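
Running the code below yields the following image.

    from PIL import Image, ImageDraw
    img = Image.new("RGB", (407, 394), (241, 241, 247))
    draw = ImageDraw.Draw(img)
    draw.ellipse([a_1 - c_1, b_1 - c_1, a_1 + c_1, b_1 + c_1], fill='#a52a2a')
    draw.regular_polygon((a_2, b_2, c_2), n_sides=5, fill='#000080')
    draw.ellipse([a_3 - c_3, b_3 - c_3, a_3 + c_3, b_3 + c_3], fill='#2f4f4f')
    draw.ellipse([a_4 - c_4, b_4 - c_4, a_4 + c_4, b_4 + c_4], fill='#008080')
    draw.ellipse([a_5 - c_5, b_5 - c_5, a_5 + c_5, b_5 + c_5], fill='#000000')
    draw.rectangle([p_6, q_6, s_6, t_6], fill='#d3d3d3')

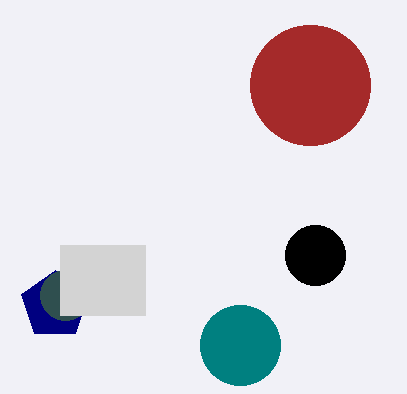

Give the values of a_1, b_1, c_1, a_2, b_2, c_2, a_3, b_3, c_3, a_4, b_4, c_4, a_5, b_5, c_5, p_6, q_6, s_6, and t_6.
a_1 = 310; b_1 = 85; c_1 = 60; a_2 = 55; b_2 = 305; c_2 = 35; a_3 = 65; b_3 = 295; c_3 = 25; a_4 = 240; b_4 = 345; c_4 = 40; a_5 = 315; b_5 = 255; c_5 = 30; p_6 = 60; q_6 = 245; s_6 = 145; t_6 = 315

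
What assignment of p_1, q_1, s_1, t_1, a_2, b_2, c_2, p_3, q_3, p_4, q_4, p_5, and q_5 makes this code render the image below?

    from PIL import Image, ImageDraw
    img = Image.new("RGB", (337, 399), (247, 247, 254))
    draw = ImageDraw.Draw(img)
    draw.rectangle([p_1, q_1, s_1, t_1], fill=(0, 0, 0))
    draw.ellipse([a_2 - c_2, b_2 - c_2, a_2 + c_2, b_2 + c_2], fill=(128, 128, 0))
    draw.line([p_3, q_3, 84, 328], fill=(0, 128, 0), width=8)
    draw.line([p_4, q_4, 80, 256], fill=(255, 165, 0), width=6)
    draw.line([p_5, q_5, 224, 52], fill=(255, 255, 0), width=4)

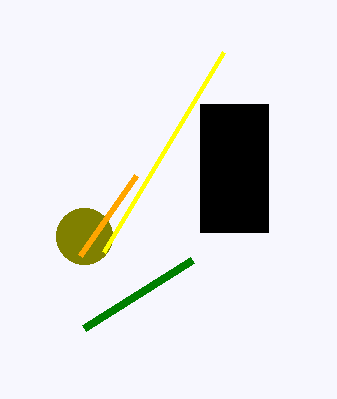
p_1 = 200; q_1 = 104; s_1 = 268; t_1 = 232; a_2 = 84; b_2 = 236; c_2 = 28; p_3 = 192; q_3 = 260; p_4 = 136; q_4 = 176; p_5 = 104; q_5 = 252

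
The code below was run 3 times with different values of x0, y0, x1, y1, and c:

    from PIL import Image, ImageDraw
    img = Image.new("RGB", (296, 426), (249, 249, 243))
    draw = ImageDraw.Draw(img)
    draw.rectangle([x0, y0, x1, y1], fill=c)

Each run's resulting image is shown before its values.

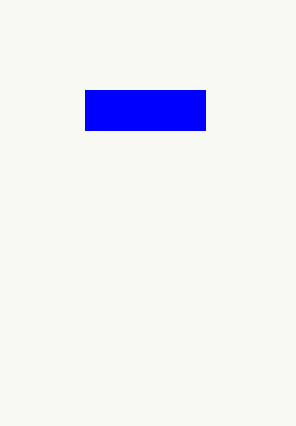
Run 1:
x0 = 85
y0 = 90
x1 = 205
y1 = 130
c = 'blue'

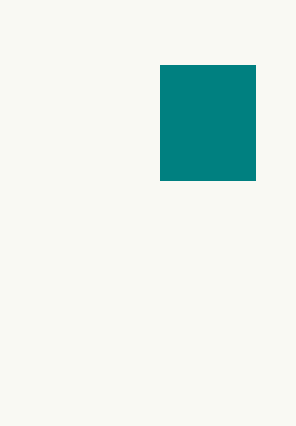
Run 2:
x0 = 160
y0 = 65
x1 = 255
y1 = 180
c = 'teal'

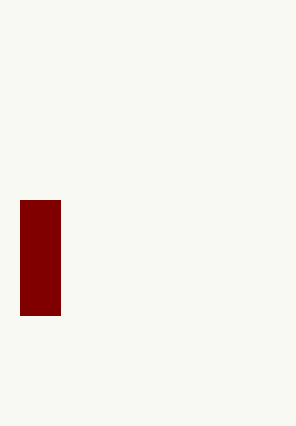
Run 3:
x0 = 20, y0 = 200, x1 = 60, y1 = 315, c = 'maroon'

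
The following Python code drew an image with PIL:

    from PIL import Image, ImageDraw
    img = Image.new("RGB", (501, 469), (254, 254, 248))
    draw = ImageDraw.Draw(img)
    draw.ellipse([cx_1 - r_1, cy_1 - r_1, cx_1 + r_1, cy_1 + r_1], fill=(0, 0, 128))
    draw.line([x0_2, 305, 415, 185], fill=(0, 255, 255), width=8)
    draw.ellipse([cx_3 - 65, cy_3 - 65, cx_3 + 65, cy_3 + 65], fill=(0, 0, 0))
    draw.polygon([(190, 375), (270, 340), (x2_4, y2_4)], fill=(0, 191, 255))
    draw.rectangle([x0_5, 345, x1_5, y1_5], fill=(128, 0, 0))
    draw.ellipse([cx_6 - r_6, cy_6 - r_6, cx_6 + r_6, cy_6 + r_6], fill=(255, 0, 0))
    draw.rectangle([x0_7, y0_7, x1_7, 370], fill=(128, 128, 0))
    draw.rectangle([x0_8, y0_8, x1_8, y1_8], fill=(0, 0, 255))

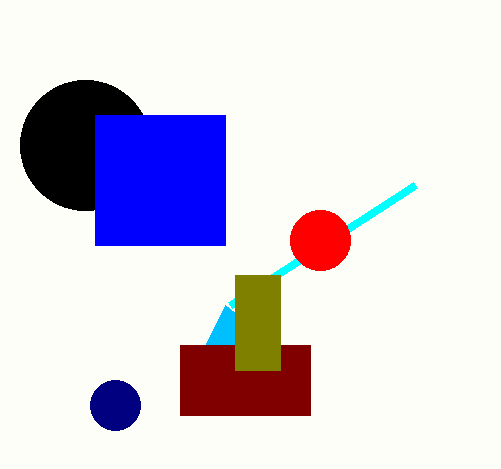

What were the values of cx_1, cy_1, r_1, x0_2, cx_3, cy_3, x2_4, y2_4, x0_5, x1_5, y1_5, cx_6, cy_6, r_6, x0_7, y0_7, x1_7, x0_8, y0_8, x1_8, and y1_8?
cx_1 = 115, cy_1 = 405, r_1 = 25, x0_2 = 230, cx_3 = 85, cy_3 = 145, x2_4 = 225, y2_4 = 305, x0_5 = 180, x1_5 = 310, y1_5 = 415, cx_6 = 320, cy_6 = 240, r_6 = 30, x0_7 = 235, y0_7 = 275, x1_7 = 280, x0_8 = 95, y0_8 = 115, x1_8 = 225, y1_8 = 245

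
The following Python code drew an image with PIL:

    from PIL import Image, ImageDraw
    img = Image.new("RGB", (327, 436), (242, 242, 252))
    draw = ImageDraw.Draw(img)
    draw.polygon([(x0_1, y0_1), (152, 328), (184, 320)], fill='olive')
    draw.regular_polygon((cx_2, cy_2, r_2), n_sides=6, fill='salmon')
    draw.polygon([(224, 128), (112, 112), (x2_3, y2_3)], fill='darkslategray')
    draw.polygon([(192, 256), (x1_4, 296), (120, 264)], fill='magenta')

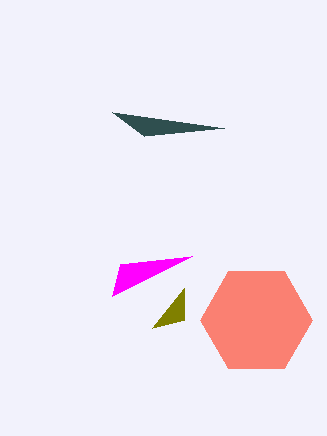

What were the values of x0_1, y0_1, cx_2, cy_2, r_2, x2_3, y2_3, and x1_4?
x0_1 = 184
y0_1 = 288
cx_2 = 256
cy_2 = 320
r_2 = 56
x2_3 = 144
y2_3 = 136
x1_4 = 112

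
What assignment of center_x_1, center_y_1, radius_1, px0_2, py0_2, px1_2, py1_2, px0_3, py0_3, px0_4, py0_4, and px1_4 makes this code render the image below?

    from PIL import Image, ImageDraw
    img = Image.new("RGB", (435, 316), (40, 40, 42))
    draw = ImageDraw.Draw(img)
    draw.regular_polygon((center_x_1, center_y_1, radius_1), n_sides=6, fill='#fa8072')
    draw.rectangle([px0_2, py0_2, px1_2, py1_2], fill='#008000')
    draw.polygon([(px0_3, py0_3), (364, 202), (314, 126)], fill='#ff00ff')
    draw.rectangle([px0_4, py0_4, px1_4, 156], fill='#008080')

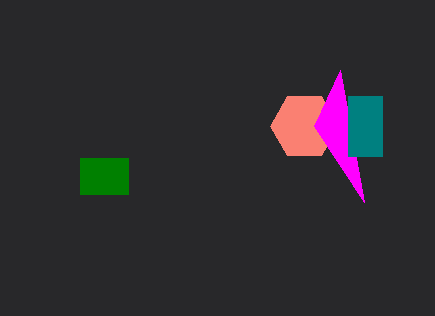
center_x_1 = 304
center_y_1 = 126
radius_1 = 34
px0_2 = 80
py0_2 = 158
px1_2 = 128
py1_2 = 194
px0_3 = 340
py0_3 = 70
px0_4 = 348
py0_4 = 96
px1_4 = 382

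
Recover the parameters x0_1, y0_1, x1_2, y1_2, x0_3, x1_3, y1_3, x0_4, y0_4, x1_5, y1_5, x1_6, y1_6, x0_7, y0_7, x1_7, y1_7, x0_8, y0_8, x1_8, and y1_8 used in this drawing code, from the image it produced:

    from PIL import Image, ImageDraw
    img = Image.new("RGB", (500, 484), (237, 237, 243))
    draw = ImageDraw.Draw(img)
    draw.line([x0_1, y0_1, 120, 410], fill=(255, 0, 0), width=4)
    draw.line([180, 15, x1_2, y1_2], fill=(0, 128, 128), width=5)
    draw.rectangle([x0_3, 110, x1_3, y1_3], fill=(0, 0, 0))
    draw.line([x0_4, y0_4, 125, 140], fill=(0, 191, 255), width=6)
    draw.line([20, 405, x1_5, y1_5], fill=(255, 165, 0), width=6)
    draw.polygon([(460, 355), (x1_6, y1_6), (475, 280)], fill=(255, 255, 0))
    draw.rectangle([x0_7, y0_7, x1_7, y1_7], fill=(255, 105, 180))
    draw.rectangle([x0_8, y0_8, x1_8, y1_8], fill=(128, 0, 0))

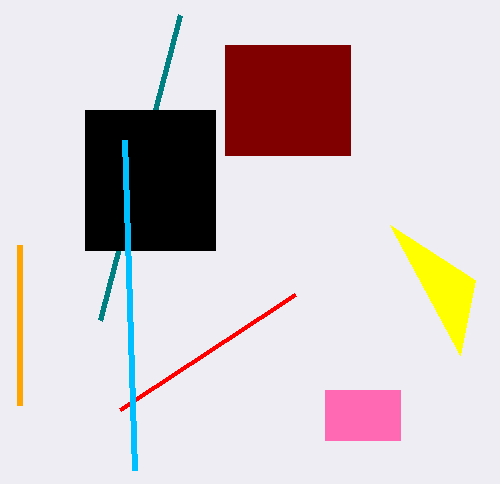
x0_1 = 295, y0_1 = 295, x1_2 = 100, y1_2 = 320, x0_3 = 85, x1_3 = 215, y1_3 = 250, x0_4 = 135, y0_4 = 470, x1_5 = 20, y1_5 = 245, x1_6 = 390, y1_6 = 225, x0_7 = 325, y0_7 = 390, x1_7 = 400, y1_7 = 440, x0_8 = 225, y0_8 = 45, x1_8 = 350, y1_8 = 155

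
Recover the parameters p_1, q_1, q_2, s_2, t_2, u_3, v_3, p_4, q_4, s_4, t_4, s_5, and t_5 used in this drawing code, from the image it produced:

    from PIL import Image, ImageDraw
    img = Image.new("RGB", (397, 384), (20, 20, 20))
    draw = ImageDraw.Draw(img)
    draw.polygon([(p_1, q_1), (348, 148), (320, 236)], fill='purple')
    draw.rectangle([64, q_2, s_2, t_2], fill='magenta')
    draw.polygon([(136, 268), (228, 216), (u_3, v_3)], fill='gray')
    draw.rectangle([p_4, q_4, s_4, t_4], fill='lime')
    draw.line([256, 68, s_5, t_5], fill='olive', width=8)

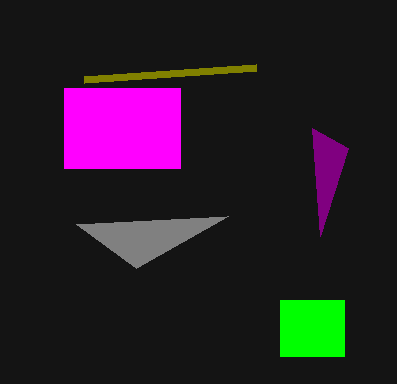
p_1 = 312, q_1 = 128, q_2 = 88, s_2 = 180, t_2 = 168, u_3 = 76, v_3 = 224, p_4 = 280, q_4 = 300, s_4 = 344, t_4 = 356, s_5 = 84, t_5 = 80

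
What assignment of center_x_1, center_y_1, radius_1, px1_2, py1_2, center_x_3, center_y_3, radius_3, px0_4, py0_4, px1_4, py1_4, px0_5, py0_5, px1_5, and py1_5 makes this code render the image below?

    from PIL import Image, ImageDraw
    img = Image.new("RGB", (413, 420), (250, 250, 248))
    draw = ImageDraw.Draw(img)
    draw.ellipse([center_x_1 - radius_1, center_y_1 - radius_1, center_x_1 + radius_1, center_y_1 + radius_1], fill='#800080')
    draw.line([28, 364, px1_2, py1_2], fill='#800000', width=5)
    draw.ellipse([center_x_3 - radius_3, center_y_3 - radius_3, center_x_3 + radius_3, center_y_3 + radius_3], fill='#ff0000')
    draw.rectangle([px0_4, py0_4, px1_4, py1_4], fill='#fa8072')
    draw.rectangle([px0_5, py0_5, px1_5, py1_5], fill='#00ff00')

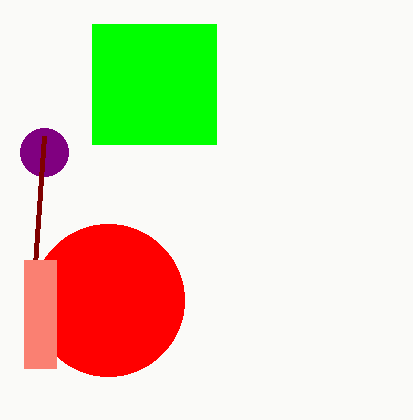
center_x_1 = 44
center_y_1 = 152
radius_1 = 24
px1_2 = 44
py1_2 = 136
center_x_3 = 108
center_y_3 = 300
radius_3 = 76
px0_4 = 24
py0_4 = 260
px1_4 = 56
py1_4 = 368
px0_5 = 92
py0_5 = 24
px1_5 = 216
py1_5 = 144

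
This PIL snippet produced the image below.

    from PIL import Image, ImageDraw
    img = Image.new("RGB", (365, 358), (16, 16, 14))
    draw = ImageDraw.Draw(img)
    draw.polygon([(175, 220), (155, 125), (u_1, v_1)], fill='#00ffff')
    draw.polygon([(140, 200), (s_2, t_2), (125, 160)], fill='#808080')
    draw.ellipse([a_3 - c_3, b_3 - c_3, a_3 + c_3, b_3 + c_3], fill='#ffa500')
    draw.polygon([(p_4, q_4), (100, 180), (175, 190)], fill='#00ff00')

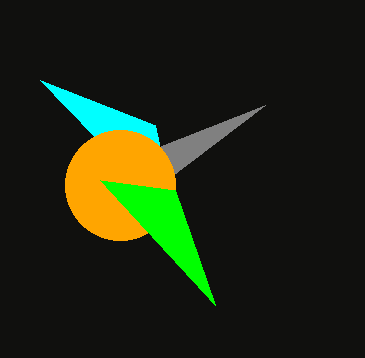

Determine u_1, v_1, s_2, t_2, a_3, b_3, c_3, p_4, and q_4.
u_1 = 40, v_1 = 80, s_2 = 265, t_2 = 105, a_3 = 120, b_3 = 185, c_3 = 55, p_4 = 215, q_4 = 305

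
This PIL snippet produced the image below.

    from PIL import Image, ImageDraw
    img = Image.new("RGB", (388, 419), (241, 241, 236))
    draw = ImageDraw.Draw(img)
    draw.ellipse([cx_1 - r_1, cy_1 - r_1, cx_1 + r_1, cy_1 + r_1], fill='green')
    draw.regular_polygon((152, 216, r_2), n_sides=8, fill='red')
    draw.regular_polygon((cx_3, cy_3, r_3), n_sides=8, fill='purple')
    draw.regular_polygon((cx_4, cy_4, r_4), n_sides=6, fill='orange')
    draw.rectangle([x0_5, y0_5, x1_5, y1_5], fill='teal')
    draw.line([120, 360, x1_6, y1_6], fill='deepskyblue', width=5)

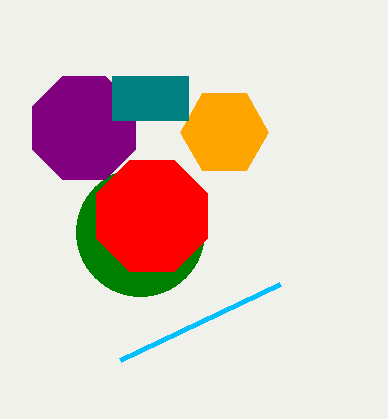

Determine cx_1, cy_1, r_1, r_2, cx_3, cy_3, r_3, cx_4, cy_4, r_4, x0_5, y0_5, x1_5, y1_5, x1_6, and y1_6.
cx_1 = 140; cy_1 = 232; r_1 = 64; r_2 = 60; cx_3 = 84; cy_3 = 128; r_3 = 56; cx_4 = 224; cy_4 = 132; r_4 = 44; x0_5 = 112; y0_5 = 76; x1_5 = 188; y1_5 = 120; x1_6 = 280; y1_6 = 284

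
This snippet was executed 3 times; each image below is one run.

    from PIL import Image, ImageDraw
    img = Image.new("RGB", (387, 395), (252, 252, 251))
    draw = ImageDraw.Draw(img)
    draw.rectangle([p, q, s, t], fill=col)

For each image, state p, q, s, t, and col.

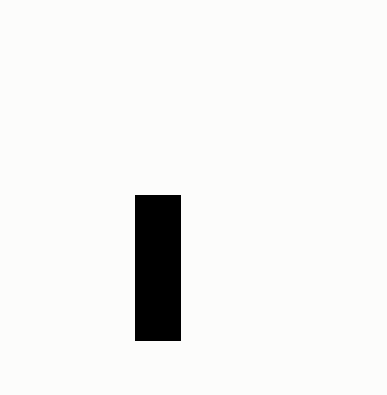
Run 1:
p = 135
q = 195
s = 180
t = 340
col = 'black'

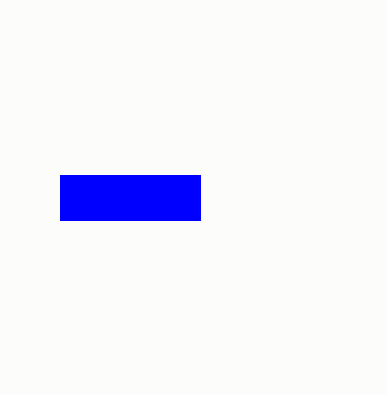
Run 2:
p = 60, q = 175, s = 200, t = 220, col = 'blue'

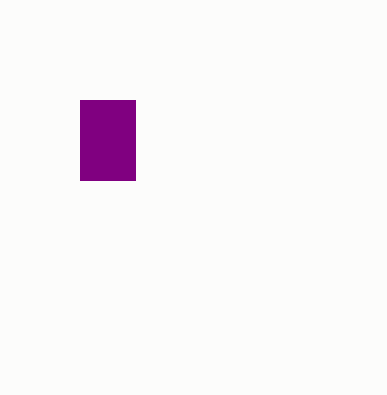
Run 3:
p = 80
q = 100
s = 135
t = 180
col = 'purple'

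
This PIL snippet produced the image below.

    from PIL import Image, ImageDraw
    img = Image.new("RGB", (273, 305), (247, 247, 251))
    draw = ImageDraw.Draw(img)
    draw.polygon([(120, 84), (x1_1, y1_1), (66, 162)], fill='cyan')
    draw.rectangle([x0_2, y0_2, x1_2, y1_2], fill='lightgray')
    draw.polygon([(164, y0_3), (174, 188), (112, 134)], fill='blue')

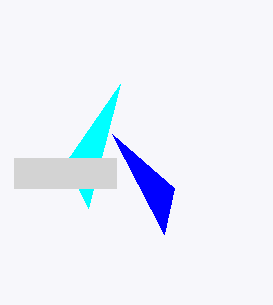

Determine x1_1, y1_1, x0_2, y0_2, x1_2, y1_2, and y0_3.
x1_1 = 88, y1_1 = 208, x0_2 = 14, y0_2 = 158, x1_2 = 116, y1_2 = 188, y0_3 = 234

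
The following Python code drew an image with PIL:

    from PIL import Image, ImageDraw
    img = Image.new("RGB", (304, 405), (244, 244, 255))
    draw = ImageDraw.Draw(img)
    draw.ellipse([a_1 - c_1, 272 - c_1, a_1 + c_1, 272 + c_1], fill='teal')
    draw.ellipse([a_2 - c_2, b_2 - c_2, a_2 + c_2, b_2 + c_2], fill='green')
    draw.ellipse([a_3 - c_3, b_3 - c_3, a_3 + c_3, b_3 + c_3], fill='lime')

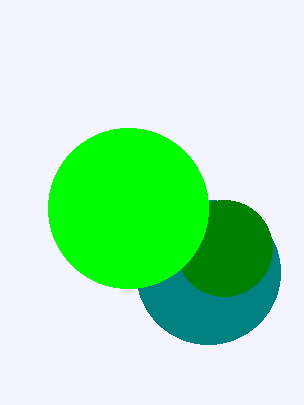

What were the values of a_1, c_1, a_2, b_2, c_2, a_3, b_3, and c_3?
a_1 = 208
c_1 = 72
a_2 = 224
b_2 = 248
c_2 = 48
a_3 = 128
b_3 = 208
c_3 = 80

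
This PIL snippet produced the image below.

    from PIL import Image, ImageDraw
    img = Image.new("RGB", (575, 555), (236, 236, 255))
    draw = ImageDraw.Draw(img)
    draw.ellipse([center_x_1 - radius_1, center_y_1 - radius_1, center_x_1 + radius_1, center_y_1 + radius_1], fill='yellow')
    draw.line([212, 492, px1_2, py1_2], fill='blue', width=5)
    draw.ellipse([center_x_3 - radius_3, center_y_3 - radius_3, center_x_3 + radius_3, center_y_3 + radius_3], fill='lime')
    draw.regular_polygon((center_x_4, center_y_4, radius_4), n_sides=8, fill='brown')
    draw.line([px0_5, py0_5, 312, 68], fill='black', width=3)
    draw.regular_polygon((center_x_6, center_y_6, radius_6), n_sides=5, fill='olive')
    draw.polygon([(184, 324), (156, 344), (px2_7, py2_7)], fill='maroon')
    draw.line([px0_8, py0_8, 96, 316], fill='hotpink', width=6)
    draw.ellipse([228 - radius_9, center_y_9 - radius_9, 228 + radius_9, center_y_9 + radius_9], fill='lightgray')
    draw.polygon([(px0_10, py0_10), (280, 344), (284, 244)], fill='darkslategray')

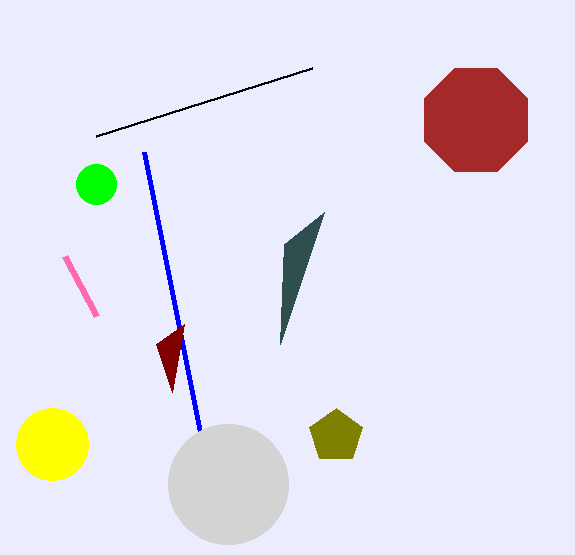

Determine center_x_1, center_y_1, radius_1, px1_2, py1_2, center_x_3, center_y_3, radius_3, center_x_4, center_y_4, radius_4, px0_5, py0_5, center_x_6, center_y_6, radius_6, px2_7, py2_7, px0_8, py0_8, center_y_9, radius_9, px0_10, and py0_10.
center_x_1 = 52, center_y_1 = 444, radius_1 = 36, px1_2 = 144, py1_2 = 152, center_x_3 = 96, center_y_3 = 184, radius_3 = 20, center_x_4 = 476, center_y_4 = 120, radius_4 = 56, px0_5 = 96, py0_5 = 136, center_x_6 = 336, center_y_6 = 436, radius_6 = 28, px2_7 = 172, py2_7 = 392, px0_8 = 64, py0_8 = 256, center_y_9 = 484, radius_9 = 60, px0_10 = 324, py0_10 = 212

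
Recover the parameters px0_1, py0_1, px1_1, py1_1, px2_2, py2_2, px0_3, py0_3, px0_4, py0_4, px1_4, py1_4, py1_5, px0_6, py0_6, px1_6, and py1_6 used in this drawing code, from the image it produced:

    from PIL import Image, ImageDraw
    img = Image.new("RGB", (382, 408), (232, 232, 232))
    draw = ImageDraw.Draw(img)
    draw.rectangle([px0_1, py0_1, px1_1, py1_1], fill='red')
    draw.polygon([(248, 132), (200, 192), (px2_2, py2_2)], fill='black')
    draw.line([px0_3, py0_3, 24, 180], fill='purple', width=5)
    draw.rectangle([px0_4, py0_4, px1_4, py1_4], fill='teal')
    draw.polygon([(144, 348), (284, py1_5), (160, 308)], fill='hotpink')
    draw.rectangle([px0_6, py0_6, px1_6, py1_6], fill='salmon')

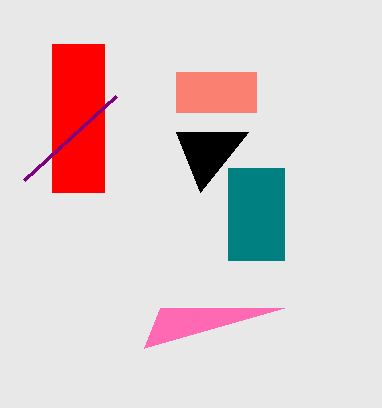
px0_1 = 52; py0_1 = 44; px1_1 = 104; py1_1 = 192; px2_2 = 176; py2_2 = 132; px0_3 = 116; py0_3 = 96; px0_4 = 228; py0_4 = 168; px1_4 = 284; py1_4 = 260; py1_5 = 308; px0_6 = 176; py0_6 = 72; px1_6 = 256; py1_6 = 112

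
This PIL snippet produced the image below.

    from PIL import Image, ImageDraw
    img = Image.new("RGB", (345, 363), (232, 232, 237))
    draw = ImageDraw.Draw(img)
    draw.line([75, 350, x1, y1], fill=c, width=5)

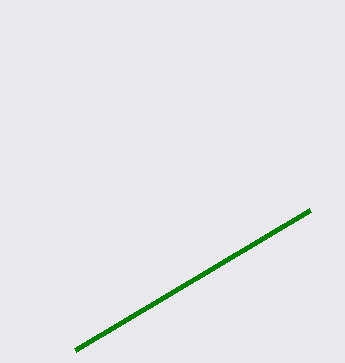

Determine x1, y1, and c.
x1 = 310
y1 = 210
c = 'green'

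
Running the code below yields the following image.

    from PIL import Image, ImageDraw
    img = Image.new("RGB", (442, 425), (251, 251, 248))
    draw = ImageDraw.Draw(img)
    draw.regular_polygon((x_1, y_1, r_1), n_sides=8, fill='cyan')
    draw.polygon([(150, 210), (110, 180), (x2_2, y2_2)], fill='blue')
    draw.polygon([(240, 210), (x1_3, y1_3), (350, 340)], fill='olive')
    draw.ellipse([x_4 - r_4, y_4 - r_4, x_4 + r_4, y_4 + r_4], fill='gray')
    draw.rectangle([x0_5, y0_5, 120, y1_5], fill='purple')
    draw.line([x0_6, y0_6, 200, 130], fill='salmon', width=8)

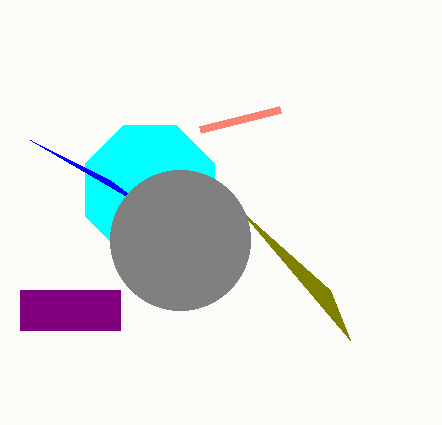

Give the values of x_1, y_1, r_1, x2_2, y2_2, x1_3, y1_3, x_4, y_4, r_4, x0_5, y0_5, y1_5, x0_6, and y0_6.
x_1 = 150, y_1 = 190, r_1 = 70, x2_2 = 30, y2_2 = 140, x1_3 = 330, y1_3 = 290, x_4 = 180, y_4 = 240, r_4 = 70, x0_5 = 20, y0_5 = 290, y1_5 = 330, x0_6 = 280, y0_6 = 110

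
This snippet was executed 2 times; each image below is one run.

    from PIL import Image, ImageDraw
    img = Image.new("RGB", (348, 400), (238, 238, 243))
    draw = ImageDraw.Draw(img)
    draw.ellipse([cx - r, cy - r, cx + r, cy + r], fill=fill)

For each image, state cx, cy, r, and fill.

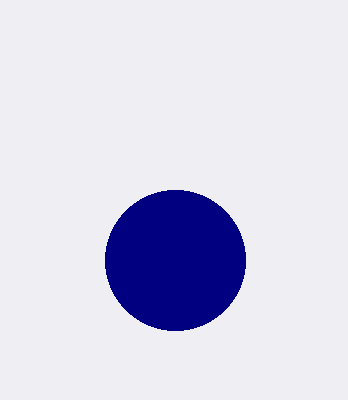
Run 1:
cx = 175
cy = 260
r = 70
fill = 'navy'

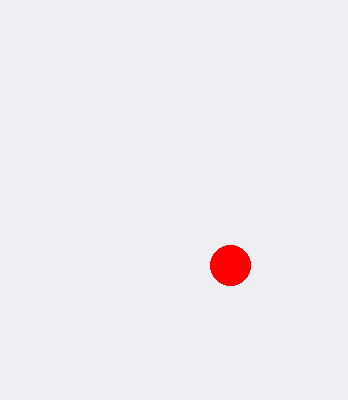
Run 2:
cx = 230
cy = 265
r = 20
fill = 'red'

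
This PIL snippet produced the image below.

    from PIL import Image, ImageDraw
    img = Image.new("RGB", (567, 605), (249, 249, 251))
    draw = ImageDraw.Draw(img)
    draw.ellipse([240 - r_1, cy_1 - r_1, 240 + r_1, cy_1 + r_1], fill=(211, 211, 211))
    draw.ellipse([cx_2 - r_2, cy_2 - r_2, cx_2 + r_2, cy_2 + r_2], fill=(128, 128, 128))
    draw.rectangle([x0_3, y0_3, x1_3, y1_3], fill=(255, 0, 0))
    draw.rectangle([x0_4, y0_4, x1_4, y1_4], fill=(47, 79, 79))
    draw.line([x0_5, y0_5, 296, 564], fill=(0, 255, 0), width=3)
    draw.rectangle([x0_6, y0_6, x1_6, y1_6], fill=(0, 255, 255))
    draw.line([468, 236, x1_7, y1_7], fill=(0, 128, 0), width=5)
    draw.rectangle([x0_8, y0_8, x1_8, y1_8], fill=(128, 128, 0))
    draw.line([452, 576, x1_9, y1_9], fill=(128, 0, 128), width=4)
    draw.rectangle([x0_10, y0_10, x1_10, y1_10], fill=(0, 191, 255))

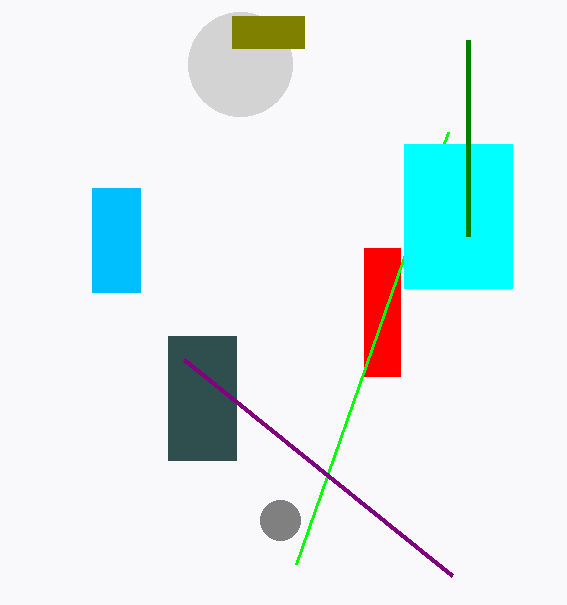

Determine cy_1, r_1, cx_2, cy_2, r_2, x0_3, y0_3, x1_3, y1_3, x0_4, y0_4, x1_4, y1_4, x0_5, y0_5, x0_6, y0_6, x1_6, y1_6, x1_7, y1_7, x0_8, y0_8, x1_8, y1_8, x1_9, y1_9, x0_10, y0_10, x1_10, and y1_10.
cy_1 = 64, r_1 = 52, cx_2 = 280, cy_2 = 520, r_2 = 20, x0_3 = 364, y0_3 = 248, x1_3 = 400, y1_3 = 376, x0_4 = 168, y0_4 = 336, x1_4 = 236, y1_4 = 460, x0_5 = 448, y0_5 = 132, x0_6 = 404, y0_6 = 144, x1_6 = 512, y1_6 = 288, x1_7 = 468, y1_7 = 40, x0_8 = 232, y0_8 = 16, x1_8 = 304, y1_8 = 48, x1_9 = 184, y1_9 = 360, x0_10 = 92, y0_10 = 188, x1_10 = 140, y1_10 = 292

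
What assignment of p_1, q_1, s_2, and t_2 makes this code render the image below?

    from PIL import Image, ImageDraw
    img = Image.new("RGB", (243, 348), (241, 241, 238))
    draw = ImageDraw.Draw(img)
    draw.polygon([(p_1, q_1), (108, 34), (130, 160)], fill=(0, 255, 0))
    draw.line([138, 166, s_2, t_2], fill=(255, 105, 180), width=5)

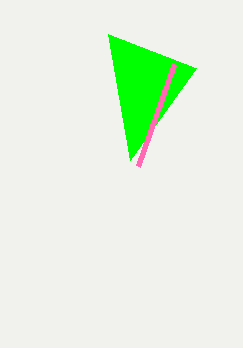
p_1 = 196; q_1 = 68; s_2 = 174; t_2 = 64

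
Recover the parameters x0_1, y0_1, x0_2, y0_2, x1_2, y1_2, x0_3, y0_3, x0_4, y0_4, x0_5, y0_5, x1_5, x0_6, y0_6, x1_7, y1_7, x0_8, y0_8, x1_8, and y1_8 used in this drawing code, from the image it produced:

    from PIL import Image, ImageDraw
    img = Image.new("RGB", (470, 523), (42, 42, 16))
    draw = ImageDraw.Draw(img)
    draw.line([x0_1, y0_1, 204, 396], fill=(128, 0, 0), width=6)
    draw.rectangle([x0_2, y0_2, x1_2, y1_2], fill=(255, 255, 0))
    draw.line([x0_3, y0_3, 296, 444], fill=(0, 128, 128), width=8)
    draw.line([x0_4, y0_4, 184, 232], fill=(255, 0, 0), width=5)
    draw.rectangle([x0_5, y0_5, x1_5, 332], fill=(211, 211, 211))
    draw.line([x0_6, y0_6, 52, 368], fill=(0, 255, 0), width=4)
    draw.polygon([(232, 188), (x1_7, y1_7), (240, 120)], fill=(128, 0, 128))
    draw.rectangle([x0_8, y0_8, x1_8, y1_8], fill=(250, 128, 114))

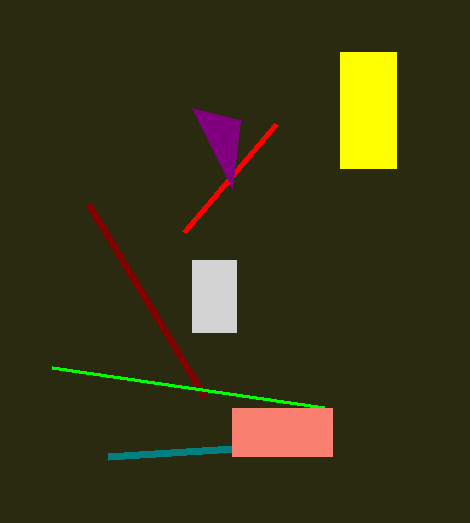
x0_1 = 88
y0_1 = 204
x0_2 = 340
y0_2 = 52
x1_2 = 396
y1_2 = 168
x0_3 = 108
y0_3 = 456
x0_4 = 276
y0_4 = 124
x0_5 = 192
y0_5 = 260
x1_5 = 236
x0_6 = 324
y0_6 = 408
x1_7 = 192
y1_7 = 108
x0_8 = 232
y0_8 = 408
x1_8 = 332
y1_8 = 456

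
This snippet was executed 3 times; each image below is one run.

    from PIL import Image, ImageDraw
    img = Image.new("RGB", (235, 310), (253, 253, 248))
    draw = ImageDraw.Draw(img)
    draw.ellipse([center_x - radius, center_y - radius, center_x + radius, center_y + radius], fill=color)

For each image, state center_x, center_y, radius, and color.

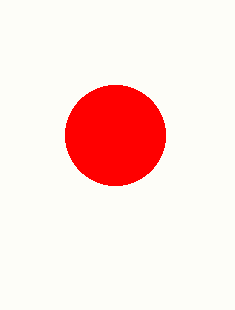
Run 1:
center_x = 115
center_y = 135
radius = 50
color = 'red'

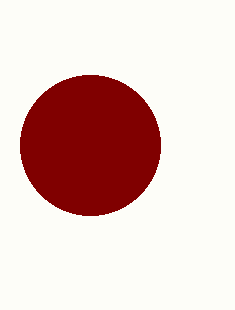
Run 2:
center_x = 90
center_y = 145
radius = 70
color = 'maroon'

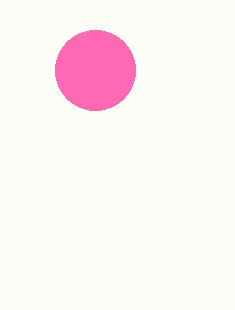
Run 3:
center_x = 95; center_y = 70; radius = 40; color = 'hotpink'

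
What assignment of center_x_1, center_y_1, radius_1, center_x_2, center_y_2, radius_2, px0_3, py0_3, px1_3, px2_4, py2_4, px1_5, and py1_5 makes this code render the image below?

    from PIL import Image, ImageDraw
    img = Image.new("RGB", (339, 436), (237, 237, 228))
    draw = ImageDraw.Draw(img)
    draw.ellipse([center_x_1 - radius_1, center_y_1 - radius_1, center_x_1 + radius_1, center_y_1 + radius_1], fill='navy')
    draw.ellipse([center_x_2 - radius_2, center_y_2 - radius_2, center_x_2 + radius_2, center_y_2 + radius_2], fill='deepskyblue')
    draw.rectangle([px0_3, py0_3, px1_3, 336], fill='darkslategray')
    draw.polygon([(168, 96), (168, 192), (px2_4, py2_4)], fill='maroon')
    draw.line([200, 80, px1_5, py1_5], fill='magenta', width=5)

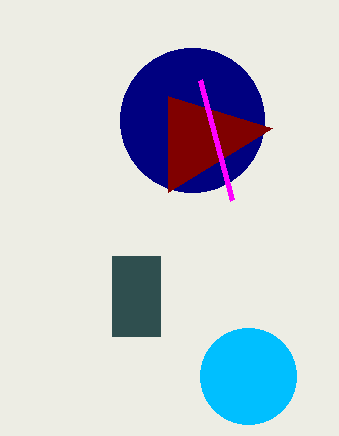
center_x_1 = 192, center_y_1 = 120, radius_1 = 72, center_x_2 = 248, center_y_2 = 376, radius_2 = 48, px0_3 = 112, py0_3 = 256, px1_3 = 160, px2_4 = 272, py2_4 = 128, px1_5 = 232, py1_5 = 200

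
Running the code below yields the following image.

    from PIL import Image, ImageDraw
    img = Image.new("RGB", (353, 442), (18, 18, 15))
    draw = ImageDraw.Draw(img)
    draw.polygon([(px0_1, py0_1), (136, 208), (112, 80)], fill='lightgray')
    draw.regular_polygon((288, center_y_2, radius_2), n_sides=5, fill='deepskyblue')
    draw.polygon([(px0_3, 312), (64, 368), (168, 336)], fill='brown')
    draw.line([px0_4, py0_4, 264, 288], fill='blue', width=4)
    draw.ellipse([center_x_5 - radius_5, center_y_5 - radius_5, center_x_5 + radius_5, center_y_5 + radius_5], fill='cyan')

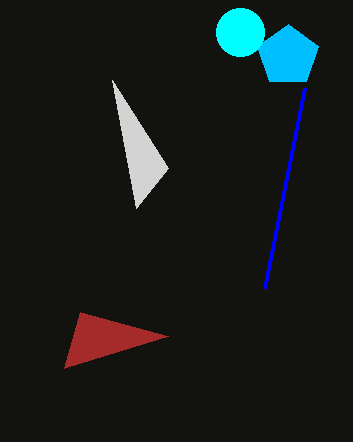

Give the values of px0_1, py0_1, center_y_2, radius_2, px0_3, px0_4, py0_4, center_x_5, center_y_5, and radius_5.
px0_1 = 168
py0_1 = 168
center_y_2 = 56
radius_2 = 32
px0_3 = 80
px0_4 = 304
py0_4 = 88
center_x_5 = 240
center_y_5 = 32
radius_5 = 24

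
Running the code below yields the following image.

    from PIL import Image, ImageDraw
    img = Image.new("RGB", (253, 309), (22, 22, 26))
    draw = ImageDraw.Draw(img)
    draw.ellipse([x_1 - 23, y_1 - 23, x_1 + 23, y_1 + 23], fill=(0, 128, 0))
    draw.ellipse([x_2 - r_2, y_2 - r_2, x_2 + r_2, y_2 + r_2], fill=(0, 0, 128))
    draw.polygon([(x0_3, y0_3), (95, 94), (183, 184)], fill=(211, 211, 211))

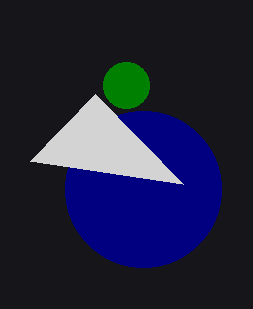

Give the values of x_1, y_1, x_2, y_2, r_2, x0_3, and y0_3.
x_1 = 126
y_1 = 85
x_2 = 143
y_2 = 189
r_2 = 78
x0_3 = 30
y0_3 = 161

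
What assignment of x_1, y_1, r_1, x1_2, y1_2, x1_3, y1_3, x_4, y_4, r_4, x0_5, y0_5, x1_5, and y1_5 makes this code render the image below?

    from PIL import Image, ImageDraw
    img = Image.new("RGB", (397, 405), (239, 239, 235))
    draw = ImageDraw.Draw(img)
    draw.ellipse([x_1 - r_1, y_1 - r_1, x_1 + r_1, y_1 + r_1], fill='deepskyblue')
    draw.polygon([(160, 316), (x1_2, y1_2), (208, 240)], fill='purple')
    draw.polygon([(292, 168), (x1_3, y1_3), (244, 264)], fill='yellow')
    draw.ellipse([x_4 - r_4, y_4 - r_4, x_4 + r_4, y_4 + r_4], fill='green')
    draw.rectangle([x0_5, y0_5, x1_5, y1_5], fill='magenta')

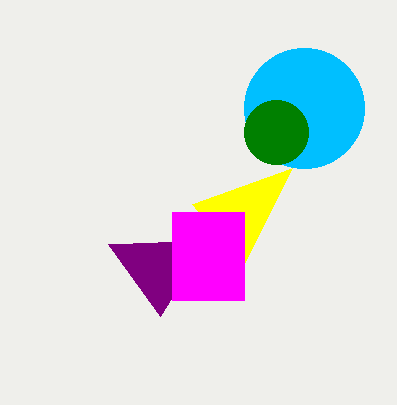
x_1 = 304, y_1 = 108, r_1 = 60, x1_2 = 108, y1_2 = 244, x1_3 = 192, y1_3 = 204, x_4 = 276, y_4 = 132, r_4 = 32, x0_5 = 172, y0_5 = 212, x1_5 = 244, y1_5 = 300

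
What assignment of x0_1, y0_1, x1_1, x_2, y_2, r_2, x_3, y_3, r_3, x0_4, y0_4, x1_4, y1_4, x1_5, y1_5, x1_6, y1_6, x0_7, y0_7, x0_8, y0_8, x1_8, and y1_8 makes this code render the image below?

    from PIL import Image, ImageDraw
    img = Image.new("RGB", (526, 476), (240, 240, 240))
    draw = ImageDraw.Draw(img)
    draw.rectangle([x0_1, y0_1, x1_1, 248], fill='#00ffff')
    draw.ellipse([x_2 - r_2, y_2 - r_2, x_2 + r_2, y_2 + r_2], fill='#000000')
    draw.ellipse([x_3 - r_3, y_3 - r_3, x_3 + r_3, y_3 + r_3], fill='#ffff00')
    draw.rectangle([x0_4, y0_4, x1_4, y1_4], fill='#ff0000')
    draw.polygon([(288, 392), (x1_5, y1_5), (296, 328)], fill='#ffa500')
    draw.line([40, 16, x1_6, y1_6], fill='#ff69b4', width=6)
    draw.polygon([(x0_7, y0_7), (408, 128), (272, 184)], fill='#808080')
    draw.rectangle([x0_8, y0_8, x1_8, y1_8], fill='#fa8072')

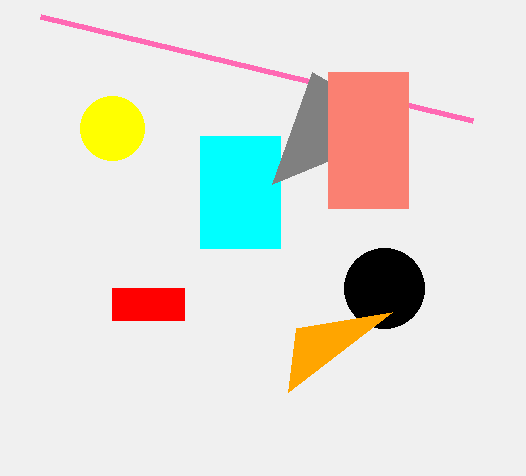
x0_1 = 200, y0_1 = 136, x1_1 = 280, x_2 = 384, y_2 = 288, r_2 = 40, x_3 = 112, y_3 = 128, r_3 = 32, x0_4 = 112, y0_4 = 288, x1_4 = 184, y1_4 = 320, x1_5 = 392, y1_5 = 312, x1_6 = 472, y1_6 = 120, x0_7 = 312, y0_7 = 72, x0_8 = 328, y0_8 = 72, x1_8 = 408, y1_8 = 208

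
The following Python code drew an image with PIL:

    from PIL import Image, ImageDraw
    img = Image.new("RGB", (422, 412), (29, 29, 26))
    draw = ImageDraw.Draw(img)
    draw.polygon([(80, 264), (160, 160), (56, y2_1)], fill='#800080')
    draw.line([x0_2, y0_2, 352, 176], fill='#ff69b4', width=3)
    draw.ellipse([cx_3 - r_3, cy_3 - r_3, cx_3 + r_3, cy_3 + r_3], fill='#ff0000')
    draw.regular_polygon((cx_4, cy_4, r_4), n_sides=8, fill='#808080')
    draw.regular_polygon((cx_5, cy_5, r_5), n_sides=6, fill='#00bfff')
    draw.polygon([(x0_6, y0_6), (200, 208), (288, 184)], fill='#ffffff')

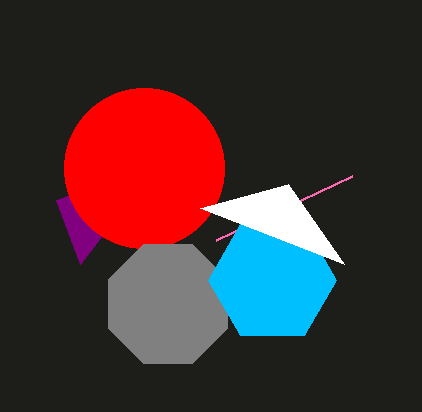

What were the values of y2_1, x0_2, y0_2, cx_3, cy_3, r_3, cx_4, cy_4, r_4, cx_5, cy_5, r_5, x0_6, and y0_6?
y2_1 = 200, x0_2 = 216, y0_2 = 240, cx_3 = 144, cy_3 = 168, r_3 = 80, cx_4 = 168, cy_4 = 304, r_4 = 64, cx_5 = 272, cy_5 = 280, r_5 = 64, x0_6 = 344, y0_6 = 264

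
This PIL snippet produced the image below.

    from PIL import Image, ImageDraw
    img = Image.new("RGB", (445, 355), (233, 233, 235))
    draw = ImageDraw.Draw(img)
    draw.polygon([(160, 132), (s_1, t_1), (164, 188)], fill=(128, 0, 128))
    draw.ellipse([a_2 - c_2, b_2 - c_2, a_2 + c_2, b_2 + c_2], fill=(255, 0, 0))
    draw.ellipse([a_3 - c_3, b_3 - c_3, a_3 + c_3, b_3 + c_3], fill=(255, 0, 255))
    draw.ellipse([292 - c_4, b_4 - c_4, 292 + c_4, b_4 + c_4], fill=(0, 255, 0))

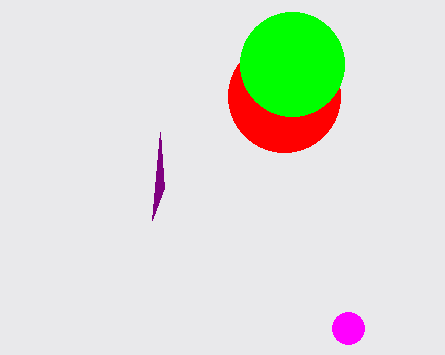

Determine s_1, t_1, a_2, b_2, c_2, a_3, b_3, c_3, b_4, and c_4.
s_1 = 152, t_1 = 220, a_2 = 284, b_2 = 96, c_2 = 56, a_3 = 348, b_3 = 328, c_3 = 16, b_4 = 64, c_4 = 52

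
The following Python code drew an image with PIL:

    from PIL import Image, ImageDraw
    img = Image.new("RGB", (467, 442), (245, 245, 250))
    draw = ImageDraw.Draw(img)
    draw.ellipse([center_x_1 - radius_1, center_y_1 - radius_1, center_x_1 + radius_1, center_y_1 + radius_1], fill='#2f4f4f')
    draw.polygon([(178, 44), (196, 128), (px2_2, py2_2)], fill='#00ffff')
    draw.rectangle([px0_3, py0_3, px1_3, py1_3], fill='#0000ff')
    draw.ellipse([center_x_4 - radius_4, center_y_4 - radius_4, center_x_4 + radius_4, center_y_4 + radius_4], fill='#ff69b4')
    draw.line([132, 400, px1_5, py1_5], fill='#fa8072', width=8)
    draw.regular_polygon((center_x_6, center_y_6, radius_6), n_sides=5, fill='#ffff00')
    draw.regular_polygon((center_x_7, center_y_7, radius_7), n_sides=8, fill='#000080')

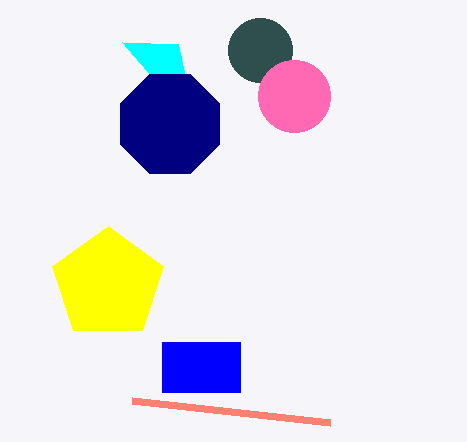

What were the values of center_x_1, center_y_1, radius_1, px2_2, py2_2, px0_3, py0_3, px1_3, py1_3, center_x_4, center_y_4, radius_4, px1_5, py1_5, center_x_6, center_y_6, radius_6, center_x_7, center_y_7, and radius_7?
center_x_1 = 260, center_y_1 = 50, radius_1 = 32, px2_2 = 122, py2_2 = 42, px0_3 = 162, py0_3 = 342, px1_3 = 240, py1_3 = 392, center_x_4 = 294, center_y_4 = 96, radius_4 = 36, px1_5 = 330, py1_5 = 422, center_x_6 = 108, center_y_6 = 284, radius_6 = 58, center_x_7 = 170, center_y_7 = 124, radius_7 = 54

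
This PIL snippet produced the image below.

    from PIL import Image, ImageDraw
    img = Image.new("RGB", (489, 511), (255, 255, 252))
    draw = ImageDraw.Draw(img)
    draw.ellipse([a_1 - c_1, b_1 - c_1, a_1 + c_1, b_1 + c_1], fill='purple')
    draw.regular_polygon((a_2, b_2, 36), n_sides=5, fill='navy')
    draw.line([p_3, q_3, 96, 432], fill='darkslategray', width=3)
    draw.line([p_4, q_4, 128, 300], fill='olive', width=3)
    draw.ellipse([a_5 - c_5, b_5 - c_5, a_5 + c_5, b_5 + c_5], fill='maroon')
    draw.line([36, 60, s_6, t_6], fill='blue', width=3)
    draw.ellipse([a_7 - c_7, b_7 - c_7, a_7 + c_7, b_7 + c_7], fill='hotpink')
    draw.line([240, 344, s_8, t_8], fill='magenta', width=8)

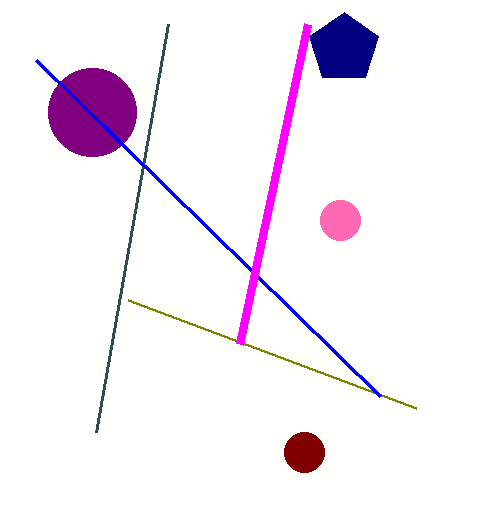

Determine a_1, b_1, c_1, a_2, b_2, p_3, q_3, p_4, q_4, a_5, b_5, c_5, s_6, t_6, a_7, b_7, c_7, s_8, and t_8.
a_1 = 92; b_1 = 112; c_1 = 44; a_2 = 344; b_2 = 48; p_3 = 168; q_3 = 24; p_4 = 416; q_4 = 408; a_5 = 304; b_5 = 452; c_5 = 20; s_6 = 380; t_6 = 396; a_7 = 340; b_7 = 220; c_7 = 20; s_8 = 308; t_8 = 24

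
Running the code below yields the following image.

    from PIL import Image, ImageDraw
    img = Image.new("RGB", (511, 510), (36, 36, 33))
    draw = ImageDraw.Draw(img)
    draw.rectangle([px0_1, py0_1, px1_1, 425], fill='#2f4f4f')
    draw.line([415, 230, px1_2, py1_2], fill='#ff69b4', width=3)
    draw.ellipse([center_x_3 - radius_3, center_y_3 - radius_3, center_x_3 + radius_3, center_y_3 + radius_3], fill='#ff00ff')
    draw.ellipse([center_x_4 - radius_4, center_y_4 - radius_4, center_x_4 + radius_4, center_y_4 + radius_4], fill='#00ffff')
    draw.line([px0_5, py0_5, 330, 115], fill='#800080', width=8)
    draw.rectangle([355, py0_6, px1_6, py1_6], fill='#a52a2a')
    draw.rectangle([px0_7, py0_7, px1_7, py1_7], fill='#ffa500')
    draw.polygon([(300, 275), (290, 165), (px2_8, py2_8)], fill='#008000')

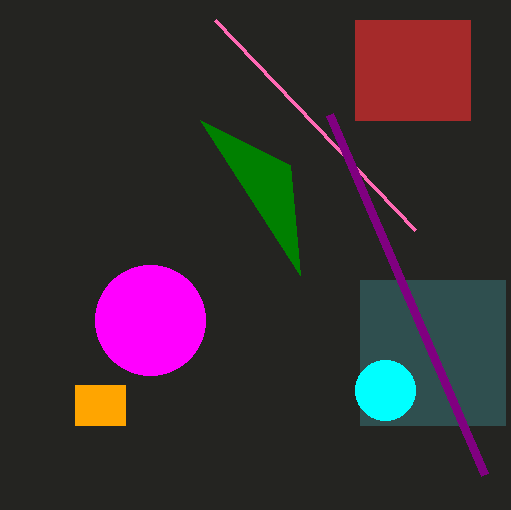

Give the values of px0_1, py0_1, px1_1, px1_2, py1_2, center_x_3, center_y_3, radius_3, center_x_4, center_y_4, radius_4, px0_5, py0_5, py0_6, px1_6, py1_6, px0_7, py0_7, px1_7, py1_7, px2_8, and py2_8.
px0_1 = 360
py0_1 = 280
px1_1 = 505
px1_2 = 215
py1_2 = 20
center_x_3 = 150
center_y_3 = 320
radius_3 = 55
center_x_4 = 385
center_y_4 = 390
radius_4 = 30
px0_5 = 485
py0_5 = 475
py0_6 = 20
px1_6 = 470
py1_6 = 120
px0_7 = 75
py0_7 = 385
px1_7 = 125
py1_7 = 425
px2_8 = 200
py2_8 = 120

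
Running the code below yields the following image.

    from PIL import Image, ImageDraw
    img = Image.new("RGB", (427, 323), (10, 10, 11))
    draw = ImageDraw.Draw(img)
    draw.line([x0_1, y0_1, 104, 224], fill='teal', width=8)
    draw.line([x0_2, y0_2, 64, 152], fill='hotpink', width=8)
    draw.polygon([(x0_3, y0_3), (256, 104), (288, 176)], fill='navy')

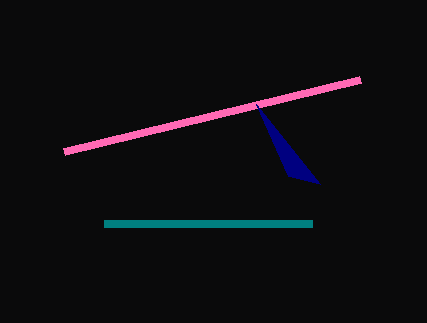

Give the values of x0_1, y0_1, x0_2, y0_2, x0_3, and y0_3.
x0_1 = 312; y0_1 = 224; x0_2 = 360; y0_2 = 80; x0_3 = 320; y0_3 = 184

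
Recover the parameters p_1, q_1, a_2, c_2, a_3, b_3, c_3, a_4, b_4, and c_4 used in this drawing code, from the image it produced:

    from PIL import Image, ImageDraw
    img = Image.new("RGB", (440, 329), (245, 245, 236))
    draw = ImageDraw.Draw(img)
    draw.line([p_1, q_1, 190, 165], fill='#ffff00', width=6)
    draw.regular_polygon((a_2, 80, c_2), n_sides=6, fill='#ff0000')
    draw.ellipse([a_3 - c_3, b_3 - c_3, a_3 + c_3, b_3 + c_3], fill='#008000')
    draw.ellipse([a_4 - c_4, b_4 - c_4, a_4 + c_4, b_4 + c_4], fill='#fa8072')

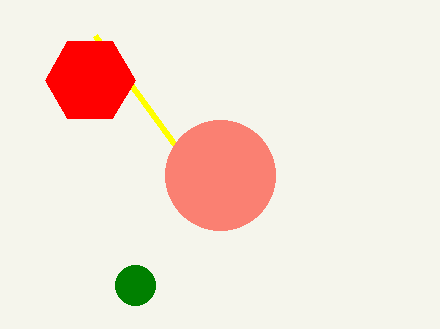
p_1 = 95
q_1 = 35
a_2 = 90
c_2 = 45
a_3 = 135
b_3 = 285
c_3 = 20
a_4 = 220
b_4 = 175
c_4 = 55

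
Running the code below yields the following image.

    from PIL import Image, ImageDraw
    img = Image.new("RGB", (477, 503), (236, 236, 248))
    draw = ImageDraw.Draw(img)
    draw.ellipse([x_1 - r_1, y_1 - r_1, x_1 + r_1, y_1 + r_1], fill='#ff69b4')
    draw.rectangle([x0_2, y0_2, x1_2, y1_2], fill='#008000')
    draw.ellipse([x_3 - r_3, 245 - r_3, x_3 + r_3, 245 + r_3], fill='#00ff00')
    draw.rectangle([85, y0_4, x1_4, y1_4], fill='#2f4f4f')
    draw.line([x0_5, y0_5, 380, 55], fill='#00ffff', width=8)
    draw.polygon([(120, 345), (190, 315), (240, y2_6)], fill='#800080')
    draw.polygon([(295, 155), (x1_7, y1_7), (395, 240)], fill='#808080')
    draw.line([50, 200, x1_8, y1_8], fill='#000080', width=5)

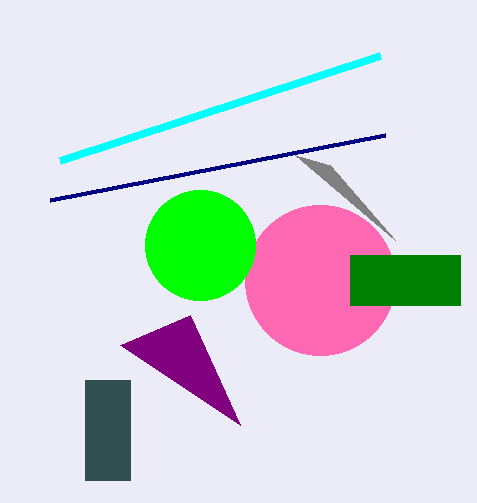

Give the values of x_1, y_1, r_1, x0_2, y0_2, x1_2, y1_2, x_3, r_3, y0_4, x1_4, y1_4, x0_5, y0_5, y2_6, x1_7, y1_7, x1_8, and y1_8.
x_1 = 320
y_1 = 280
r_1 = 75
x0_2 = 350
y0_2 = 255
x1_2 = 460
y1_2 = 305
x_3 = 200
r_3 = 55
y0_4 = 380
x1_4 = 130
y1_4 = 480
x0_5 = 60
y0_5 = 160
y2_6 = 425
x1_7 = 330
y1_7 = 165
x1_8 = 385
y1_8 = 135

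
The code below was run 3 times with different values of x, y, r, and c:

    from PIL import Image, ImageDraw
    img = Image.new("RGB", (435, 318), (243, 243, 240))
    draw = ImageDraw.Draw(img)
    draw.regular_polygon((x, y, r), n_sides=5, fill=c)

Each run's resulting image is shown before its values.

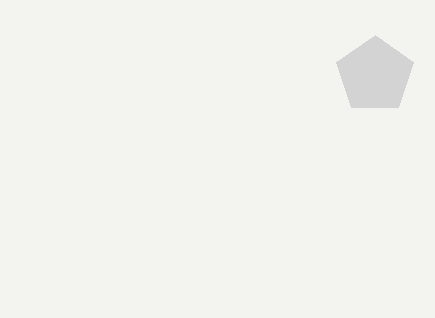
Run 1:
x = 375, y = 75, r = 40, c = 'lightgray'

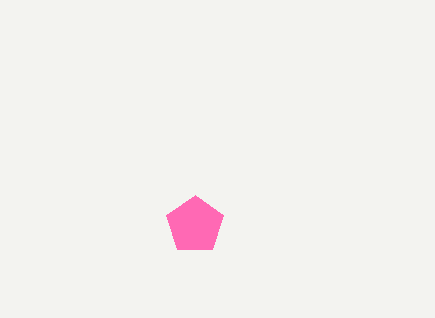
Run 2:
x = 195
y = 225
r = 30
c = 'hotpink'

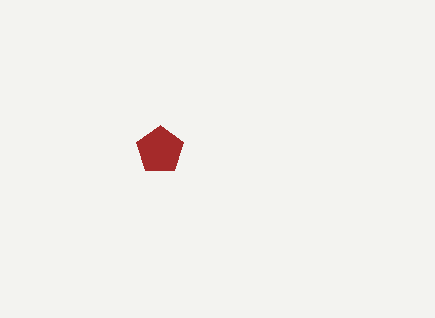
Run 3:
x = 160; y = 150; r = 25; c = 'brown'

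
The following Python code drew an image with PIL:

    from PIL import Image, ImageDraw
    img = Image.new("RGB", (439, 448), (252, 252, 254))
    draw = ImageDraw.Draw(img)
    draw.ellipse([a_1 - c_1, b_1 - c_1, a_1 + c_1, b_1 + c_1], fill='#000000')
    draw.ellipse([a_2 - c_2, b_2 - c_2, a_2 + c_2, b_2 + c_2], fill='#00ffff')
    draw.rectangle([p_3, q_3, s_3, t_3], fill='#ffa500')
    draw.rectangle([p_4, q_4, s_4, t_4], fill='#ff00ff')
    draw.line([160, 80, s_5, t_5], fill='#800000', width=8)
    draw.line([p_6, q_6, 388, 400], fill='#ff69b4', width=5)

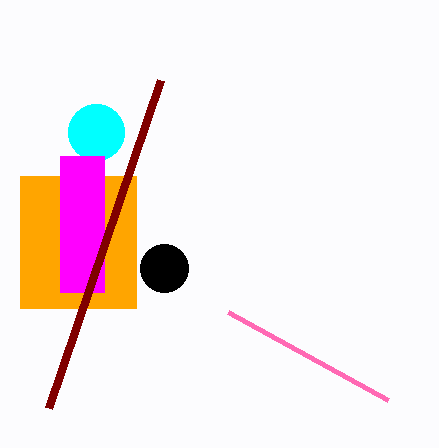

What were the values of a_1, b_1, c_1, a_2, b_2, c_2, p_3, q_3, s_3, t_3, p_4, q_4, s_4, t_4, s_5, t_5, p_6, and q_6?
a_1 = 164, b_1 = 268, c_1 = 24, a_2 = 96, b_2 = 132, c_2 = 28, p_3 = 20, q_3 = 176, s_3 = 136, t_3 = 308, p_4 = 60, q_4 = 156, s_4 = 104, t_4 = 292, s_5 = 48, t_5 = 408, p_6 = 228, q_6 = 312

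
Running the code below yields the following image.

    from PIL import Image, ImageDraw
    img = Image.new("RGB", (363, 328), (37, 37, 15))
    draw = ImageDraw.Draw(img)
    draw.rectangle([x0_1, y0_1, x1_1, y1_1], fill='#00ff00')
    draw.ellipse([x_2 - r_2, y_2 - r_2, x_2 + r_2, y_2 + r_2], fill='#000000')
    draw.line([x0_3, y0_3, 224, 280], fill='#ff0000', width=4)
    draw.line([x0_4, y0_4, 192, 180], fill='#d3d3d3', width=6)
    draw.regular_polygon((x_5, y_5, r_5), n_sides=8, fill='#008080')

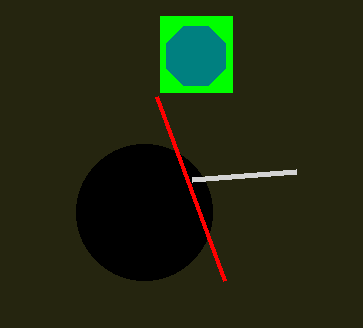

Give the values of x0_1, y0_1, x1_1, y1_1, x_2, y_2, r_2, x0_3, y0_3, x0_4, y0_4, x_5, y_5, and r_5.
x0_1 = 160; y0_1 = 16; x1_1 = 232; y1_1 = 92; x_2 = 144; y_2 = 212; r_2 = 68; x0_3 = 156; y0_3 = 96; x0_4 = 296; y0_4 = 172; x_5 = 196; y_5 = 56; r_5 = 32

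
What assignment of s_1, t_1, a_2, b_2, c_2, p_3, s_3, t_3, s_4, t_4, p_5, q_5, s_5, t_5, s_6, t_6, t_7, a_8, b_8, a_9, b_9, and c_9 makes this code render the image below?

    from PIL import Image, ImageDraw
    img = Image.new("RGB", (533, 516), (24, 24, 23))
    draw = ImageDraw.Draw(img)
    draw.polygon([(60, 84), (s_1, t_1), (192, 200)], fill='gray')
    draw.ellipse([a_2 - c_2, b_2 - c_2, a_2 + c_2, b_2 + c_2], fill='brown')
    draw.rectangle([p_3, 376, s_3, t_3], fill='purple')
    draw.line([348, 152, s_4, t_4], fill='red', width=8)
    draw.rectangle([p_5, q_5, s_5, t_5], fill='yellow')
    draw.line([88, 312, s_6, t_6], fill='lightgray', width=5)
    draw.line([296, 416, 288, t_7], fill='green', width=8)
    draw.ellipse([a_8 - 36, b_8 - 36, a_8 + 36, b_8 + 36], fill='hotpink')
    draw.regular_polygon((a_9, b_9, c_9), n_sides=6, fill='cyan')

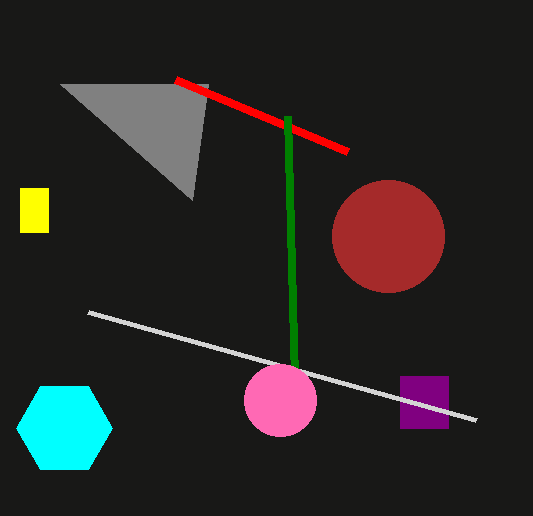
s_1 = 208; t_1 = 84; a_2 = 388; b_2 = 236; c_2 = 56; p_3 = 400; s_3 = 448; t_3 = 428; s_4 = 176; t_4 = 80; p_5 = 20; q_5 = 188; s_5 = 48; t_5 = 232; s_6 = 476; t_6 = 420; t_7 = 116; a_8 = 280; b_8 = 400; a_9 = 64; b_9 = 428; c_9 = 48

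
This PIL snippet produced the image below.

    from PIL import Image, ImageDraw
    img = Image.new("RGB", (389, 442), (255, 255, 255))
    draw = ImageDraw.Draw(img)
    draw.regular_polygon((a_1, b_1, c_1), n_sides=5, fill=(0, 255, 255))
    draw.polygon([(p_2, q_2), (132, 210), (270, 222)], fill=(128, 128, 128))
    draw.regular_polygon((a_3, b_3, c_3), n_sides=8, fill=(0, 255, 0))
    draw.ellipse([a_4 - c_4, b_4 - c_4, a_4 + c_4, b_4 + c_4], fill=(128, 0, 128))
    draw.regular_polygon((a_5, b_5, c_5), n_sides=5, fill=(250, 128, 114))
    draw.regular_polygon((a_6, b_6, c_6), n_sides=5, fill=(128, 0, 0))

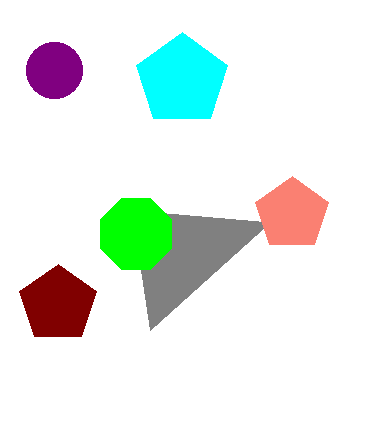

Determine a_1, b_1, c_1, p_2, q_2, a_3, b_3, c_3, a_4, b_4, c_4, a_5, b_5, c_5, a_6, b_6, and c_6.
a_1 = 182
b_1 = 80
c_1 = 48
p_2 = 150
q_2 = 330
a_3 = 136
b_3 = 234
c_3 = 38
a_4 = 54
b_4 = 70
c_4 = 28
a_5 = 292
b_5 = 214
c_5 = 38
a_6 = 58
b_6 = 304
c_6 = 40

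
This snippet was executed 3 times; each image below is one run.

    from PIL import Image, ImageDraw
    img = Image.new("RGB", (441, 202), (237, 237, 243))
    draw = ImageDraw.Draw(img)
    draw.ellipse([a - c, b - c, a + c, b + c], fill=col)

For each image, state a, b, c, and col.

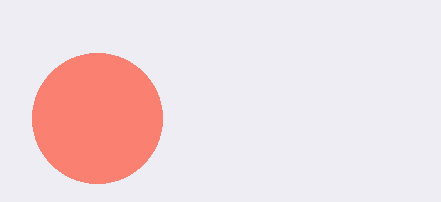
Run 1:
a = 97, b = 118, c = 65, col = 'salmon'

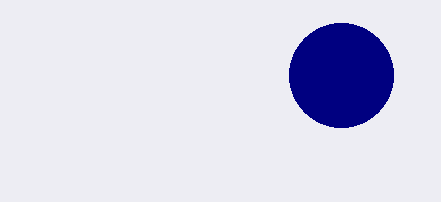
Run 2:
a = 341
b = 75
c = 52
col = 'navy'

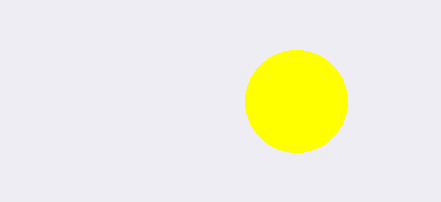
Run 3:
a = 296
b = 101
c = 51
col = 'yellow'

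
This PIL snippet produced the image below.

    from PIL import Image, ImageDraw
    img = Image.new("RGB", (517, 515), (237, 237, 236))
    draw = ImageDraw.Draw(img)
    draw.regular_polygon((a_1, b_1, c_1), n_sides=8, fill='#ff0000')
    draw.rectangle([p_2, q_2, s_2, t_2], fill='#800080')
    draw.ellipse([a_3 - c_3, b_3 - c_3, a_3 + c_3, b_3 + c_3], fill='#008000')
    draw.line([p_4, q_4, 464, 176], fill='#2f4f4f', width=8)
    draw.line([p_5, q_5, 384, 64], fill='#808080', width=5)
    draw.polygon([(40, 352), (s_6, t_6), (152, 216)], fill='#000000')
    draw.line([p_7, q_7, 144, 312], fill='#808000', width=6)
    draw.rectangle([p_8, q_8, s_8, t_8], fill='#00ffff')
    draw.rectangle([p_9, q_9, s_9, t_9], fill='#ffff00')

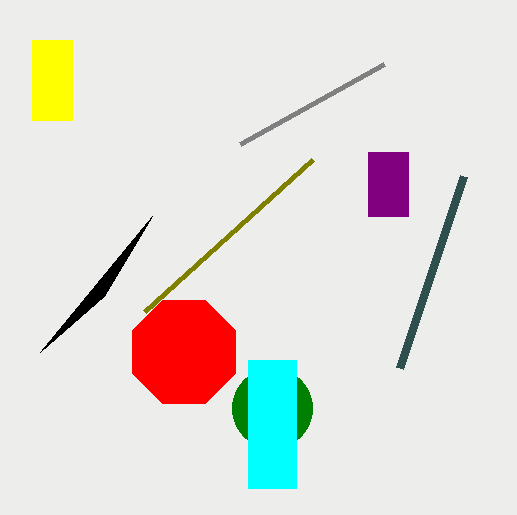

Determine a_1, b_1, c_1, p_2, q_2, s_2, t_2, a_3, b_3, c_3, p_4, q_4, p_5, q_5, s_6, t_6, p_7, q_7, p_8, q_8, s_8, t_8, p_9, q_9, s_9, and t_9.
a_1 = 184; b_1 = 352; c_1 = 56; p_2 = 368; q_2 = 152; s_2 = 408; t_2 = 216; a_3 = 272; b_3 = 408; c_3 = 40; p_4 = 400; q_4 = 368; p_5 = 240; q_5 = 144; s_6 = 104; t_6 = 296; p_7 = 312; q_7 = 160; p_8 = 248; q_8 = 360; s_8 = 296; t_8 = 488; p_9 = 32; q_9 = 40; s_9 = 72; t_9 = 120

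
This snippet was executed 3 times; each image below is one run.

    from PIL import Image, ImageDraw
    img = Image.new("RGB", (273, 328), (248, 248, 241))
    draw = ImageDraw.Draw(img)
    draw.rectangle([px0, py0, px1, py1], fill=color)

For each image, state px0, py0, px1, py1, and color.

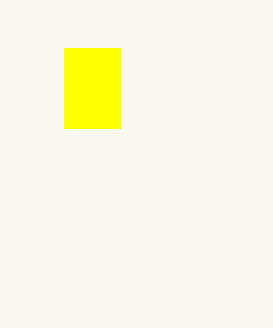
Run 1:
px0 = 64; py0 = 48; px1 = 120; py1 = 128; color = 'yellow'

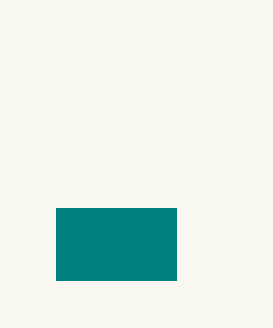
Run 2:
px0 = 56, py0 = 208, px1 = 176, py1 = 280, color = 'teal'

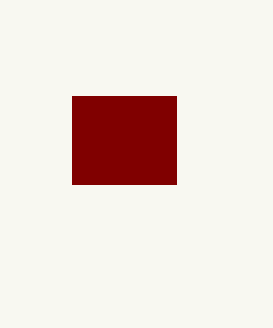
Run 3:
px0 = 72
py0 = 96
px1 = 176
py1 = 184
color = 'maroon'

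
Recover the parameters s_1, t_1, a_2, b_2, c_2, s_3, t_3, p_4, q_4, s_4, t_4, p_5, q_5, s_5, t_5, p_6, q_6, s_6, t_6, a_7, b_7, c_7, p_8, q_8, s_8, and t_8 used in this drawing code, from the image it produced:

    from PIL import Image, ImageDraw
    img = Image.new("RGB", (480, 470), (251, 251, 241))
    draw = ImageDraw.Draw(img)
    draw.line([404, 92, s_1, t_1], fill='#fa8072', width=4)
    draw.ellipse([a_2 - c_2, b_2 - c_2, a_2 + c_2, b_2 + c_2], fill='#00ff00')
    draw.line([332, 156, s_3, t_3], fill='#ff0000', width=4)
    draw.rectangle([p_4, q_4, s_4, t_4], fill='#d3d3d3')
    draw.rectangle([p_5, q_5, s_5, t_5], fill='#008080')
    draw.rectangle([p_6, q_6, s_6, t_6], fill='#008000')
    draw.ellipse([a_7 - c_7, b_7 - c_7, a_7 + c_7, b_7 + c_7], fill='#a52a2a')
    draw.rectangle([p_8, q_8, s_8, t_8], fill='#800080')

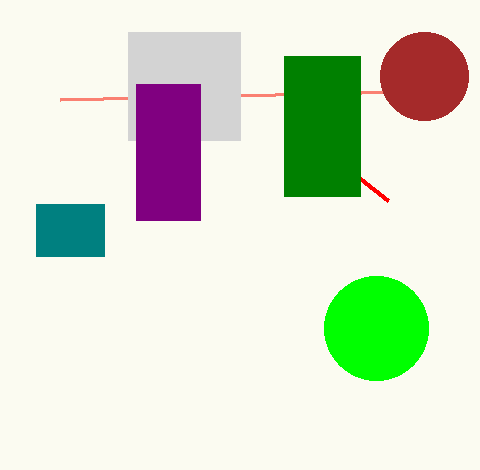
s_1 = 60
t_1 = 100
a_2 = 376
b_2 = 328
c_2 = 52
s_3 = 388
t_3 = 200
p_4 = 128
q_4 = 32
s_4 = 240
t_4 = 140
p_5 = 36
q_5 = 204
s_5 = 104
t_5 = 256
p_6 = 284
q_6 = 56
s_6 = 360
t_6 = 196
a_7 = 424
b_7 = 76
c_7 = 44
p_8 = 136
q_8 = 84
s_8 = 200
t_8 = 220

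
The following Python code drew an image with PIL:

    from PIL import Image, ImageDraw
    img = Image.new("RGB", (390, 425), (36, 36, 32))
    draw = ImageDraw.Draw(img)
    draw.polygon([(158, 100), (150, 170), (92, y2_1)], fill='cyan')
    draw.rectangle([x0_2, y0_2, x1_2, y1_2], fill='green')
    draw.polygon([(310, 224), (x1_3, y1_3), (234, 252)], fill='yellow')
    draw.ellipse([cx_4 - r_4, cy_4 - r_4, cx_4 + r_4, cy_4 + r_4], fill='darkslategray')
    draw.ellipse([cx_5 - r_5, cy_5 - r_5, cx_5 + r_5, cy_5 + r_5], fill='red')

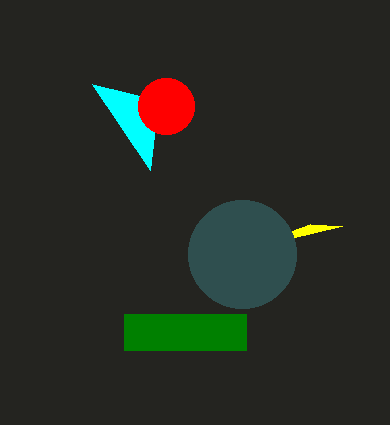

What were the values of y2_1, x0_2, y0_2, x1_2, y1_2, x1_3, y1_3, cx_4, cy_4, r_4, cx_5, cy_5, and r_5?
y2_1 = 84, x0_2 = 124, y0_2 = 314, x1_2 = 246, y1_2 = 350, x1_3 = 342, y1_3 = 226, cx_4 = 242, cy_4 = 254, r_4 = 54, cx_5 = 166, cy_5 = 106, r_5 = 28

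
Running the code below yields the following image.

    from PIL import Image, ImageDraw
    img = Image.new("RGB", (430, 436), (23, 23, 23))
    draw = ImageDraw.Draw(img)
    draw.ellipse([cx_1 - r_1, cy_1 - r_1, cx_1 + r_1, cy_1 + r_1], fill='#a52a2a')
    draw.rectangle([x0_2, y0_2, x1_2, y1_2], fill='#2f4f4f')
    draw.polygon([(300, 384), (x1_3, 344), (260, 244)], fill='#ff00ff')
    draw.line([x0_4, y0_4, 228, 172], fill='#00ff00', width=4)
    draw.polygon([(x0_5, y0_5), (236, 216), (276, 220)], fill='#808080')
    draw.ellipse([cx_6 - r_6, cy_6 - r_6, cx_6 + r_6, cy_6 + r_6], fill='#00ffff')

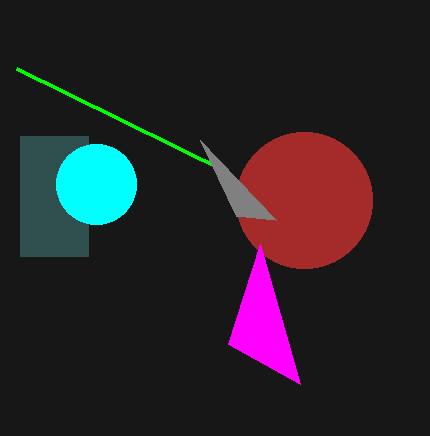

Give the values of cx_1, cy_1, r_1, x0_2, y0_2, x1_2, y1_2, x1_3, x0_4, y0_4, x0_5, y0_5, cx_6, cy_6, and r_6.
cx_1 = 304
cy_1 = 200
r_1 = 68
x0_2 = 20
y0_2 = 136
x1_2 = 88
y1_2 = 256
x1_3 = 228
x0_4 = 16
y0_4 = 68
x0_5 = 200
y0_5 = 140
cx_6 = 96
cy_6 = 184
r_6 = 40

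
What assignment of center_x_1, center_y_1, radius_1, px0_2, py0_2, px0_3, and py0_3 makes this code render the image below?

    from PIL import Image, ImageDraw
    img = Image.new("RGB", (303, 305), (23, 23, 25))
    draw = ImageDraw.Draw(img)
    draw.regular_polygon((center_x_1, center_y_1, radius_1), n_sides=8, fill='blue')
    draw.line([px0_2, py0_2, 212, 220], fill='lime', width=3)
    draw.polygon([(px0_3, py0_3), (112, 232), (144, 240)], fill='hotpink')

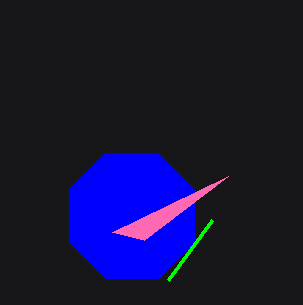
center_x_1 = 132
center_y_1 = 216
radius_1 = 68
px0_2 = 168
py0_2 = 280
px0_3 = 228
py0_3 = 176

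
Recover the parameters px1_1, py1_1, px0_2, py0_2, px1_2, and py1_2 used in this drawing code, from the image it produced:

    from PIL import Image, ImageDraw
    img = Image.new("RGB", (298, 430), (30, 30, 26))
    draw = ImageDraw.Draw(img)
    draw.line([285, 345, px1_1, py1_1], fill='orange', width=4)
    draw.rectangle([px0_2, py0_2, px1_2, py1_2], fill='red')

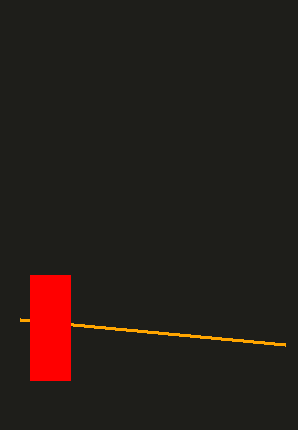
px1_1 = 20
py1_1 = 320
px0_2 = 30
py0_2 = 275
px1_2 = 70
py1_2 = 380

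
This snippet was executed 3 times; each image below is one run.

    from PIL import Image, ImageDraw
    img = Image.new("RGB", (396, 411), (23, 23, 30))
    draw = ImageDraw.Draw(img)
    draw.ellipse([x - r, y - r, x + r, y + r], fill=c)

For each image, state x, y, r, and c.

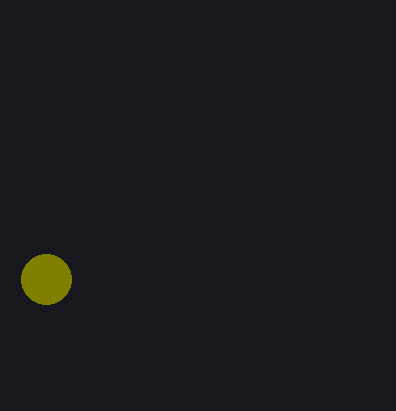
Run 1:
x = 46
y = 279
r = 25
c = 'olive'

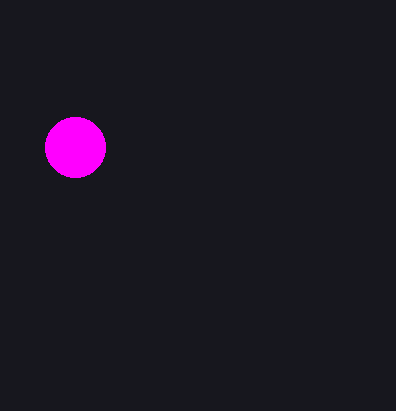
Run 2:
x = 75; y = 147; r = 30; c = 'magenta'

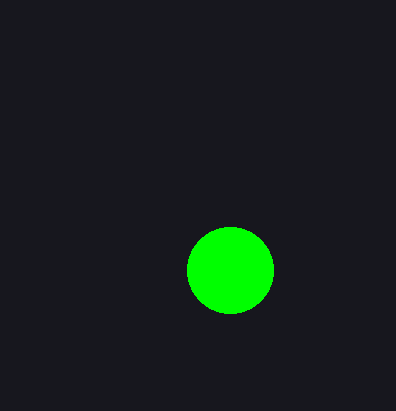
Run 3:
x = 230; y = 270; r = 43; c = 'lime'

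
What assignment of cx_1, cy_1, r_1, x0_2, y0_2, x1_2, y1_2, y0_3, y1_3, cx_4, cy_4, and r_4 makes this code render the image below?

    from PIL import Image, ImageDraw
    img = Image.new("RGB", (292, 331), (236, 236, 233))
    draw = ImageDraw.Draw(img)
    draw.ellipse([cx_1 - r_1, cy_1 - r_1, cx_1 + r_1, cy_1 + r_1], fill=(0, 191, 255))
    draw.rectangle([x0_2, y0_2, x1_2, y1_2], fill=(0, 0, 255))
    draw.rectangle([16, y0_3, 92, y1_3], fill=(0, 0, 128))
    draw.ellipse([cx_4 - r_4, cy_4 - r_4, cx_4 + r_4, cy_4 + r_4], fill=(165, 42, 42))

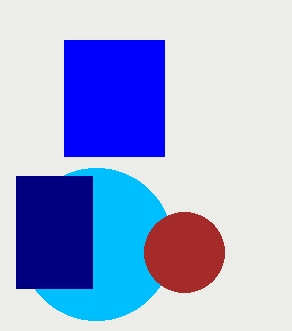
cx_1 = 96, cy_1 = 244, r_1 = 76, x0_2 = 64, y0_2 = 40, x1_2 = 164, y1_2 = 156, y0_3 = 176, y1_3 = 288, cx_4 = 184, cy_4 = 252, r_4 = 40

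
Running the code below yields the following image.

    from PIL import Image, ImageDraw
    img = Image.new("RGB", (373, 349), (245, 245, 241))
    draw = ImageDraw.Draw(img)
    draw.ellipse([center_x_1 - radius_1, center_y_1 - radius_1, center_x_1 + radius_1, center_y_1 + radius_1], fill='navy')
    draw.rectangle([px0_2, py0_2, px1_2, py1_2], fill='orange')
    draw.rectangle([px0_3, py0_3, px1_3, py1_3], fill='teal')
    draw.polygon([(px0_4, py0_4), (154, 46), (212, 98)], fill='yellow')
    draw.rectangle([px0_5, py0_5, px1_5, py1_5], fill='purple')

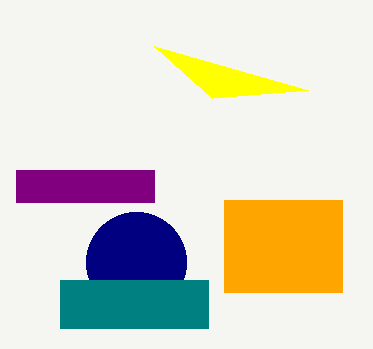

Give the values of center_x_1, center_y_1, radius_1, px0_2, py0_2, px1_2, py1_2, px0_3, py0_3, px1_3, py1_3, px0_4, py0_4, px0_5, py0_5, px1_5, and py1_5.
center_x_1 = 136; center_y_1 = 262; radius_1 = 50; px0_2 = 224; py0_2 = 200; px1_2 = 342; py1_2 = 292; px0_3 = 60; py0_3 = 280; px1_3 = 208; py1_3 = 328; px0_4 = 308; py0_4 = 90; px0_5 = 16; py0_5 = 170; px1_5 = 154; py1_5 = 202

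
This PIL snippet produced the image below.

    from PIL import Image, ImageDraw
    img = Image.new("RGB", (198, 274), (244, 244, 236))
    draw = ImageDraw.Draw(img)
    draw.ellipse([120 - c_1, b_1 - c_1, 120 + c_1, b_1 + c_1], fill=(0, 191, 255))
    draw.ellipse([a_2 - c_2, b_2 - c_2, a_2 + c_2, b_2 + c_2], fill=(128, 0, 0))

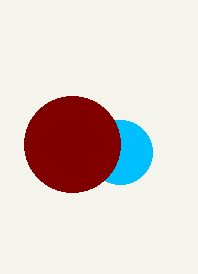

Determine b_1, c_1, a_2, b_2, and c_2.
b_1 = 152; c_1 = 32; a_2 = 72; b_2 = 144; c_2 = 48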